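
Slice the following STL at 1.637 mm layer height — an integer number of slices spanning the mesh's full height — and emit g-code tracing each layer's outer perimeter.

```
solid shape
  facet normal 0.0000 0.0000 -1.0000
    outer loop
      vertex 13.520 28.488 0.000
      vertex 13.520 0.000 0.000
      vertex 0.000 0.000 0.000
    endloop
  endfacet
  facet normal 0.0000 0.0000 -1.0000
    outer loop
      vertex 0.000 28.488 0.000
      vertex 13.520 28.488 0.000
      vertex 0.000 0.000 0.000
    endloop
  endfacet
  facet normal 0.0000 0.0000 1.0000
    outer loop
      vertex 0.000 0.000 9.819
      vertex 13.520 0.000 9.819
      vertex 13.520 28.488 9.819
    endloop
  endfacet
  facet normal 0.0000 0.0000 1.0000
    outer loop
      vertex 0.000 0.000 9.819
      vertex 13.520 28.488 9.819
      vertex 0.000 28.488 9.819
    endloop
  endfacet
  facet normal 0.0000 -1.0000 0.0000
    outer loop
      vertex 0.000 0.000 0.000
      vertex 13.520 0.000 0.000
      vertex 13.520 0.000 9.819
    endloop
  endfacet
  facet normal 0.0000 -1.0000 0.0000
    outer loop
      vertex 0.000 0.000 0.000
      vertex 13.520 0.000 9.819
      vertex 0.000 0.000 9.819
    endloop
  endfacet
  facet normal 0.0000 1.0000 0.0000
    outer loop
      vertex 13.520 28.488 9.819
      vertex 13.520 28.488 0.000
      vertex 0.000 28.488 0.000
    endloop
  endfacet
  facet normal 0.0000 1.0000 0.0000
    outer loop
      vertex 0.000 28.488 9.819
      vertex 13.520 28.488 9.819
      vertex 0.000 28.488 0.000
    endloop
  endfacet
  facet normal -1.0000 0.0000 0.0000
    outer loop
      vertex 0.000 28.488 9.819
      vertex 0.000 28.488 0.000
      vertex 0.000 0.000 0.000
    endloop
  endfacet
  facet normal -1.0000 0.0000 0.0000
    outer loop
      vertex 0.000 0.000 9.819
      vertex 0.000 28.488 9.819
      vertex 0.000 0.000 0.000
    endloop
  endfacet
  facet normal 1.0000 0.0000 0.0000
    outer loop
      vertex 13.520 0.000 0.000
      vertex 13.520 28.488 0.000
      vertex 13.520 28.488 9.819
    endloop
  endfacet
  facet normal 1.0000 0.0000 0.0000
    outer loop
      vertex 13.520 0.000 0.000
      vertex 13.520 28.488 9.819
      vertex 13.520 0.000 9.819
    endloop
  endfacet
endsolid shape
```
; perimeter-only toolpath
G21 ; units = mm
G90 ; absolute positioning
G28 ; home
; layer 1
G0 Z1.637
G0 X0.000 Y0.000
G1 X13.520 Y0.000
G1 X13.520 Y28.488
G1 X0.000 Y28.488
G1 X0.000 Y0.000
; layer 2
G0 Z3.273
G0 X0.000 Y0.000
G1 X13.520 Y0.000
G1 X13.520 Y28.488
G1 X0.000 Y28.488
G1 X0.000 Y0.000
; layer 3
G0 Z4.910
G0 X0.000 Y0.000
G1 X13.520 Y0.000
G1 X13.520 Y28.488
G1 X0.000 Y28.488
G1 X0.000 Y0.000
; layer 4
G0 Z6.546
G0 X0.000 Y0.000
G1 X13.520 Y0.000
G1 X13.520 Y28.488
G1 X0.000 Y28.488
G1 X0.000 Y0.000
; layer 5
G0 Z8.183
G0 X0.000 Y0.000
G1 X13.520 Y0.000
G1 X13.520 Y28.488
G1 X0.000 Y28.488
G1 X0.000 Y0.000
; layer 6
G0 Z9.819
G0 X0.000 Y0.000
G1 X13.520 Y0.000
G1 X13.520 Y28.488
G1 X0.000 Y28.488
G1 X0.000 Y0.000
M2 ; end

The solid is a rectangular box, roughly 13.5 × 28.5 mm footprint and 9.82 mm tall. Slicing at Δz = 1.637 mm — 6 equal slices spanning the solid's height, so layer i sits at z = i·h/6 — gives 6 non-empty perimeters. Each is a 4-segment closed polygon; G0 lifts to the layer z and rapids to the start vertex, then G1 traces the edges.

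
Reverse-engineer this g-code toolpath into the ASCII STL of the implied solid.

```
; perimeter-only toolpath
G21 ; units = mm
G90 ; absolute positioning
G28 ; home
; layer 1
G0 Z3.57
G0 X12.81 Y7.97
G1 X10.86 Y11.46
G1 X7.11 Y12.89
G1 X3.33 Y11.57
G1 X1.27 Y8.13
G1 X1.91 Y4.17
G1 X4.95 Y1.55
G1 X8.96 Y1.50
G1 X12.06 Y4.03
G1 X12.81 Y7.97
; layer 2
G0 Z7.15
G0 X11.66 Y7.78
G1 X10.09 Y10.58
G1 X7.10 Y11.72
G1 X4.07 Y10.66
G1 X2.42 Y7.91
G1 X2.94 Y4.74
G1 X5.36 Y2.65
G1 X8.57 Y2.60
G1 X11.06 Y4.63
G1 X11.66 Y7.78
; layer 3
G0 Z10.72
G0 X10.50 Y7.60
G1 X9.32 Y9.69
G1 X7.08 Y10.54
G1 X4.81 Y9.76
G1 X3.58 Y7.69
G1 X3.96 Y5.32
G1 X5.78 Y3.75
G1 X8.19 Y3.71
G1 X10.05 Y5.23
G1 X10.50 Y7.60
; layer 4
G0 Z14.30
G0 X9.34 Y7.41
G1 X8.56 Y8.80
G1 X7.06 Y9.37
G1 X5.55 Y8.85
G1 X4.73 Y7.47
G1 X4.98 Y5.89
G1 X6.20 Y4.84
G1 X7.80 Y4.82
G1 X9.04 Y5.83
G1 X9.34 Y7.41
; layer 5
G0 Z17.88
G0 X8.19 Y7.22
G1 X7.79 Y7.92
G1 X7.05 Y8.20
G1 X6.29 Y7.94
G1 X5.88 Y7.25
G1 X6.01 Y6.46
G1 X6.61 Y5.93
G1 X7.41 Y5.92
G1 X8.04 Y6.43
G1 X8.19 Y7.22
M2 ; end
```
solid part
  facet normal 0.0000 0.0000 -1.0000
    outer loop
      vertex 7.13 14.06 0.00
      vertex 11.62 12.35 0.00
      vertex 13.97 8.16 0.00
    endloop
  endfacet
  facet normal 0.0000 0.0000 -1.0000
    outer loop
      vertex 2.59 12.48 0.00
      vertex 7.13 14.06 0.00
      vertex 13.97 8.16 0.00
    endloop
  endfacet
  facet normal 0.0000 0.0000 -1.0000
    outer loop
      vertex 0.12 8.35 0.00
      vertex 2.59 12.48 0.00
      vertex 13.97 8.16 0.00
    endloop
  endfacet
  facet normal 0.0000 0.0000 -1.0000
    outer loop
      vertex 0.89 3.60 0.00
      vertex 0.12 8.35 0.00
      vertex 13.97 8.16 0.00
    endloop
  endfacet
  facet normal 0.0000 0.0000 -1.0000
    outer loop
      vertex 4.53 0.46 0.00
      vertex 0.89 3.60 0.00
      vertex 13.97 8.16 0.00
    endloop
  endfacet
  facet normal 0.0000 0.0000 -1.0000
    outer loop
      vertex 9.34 0.39 0.00
      vertex 4.53 0.46 0.00
      vertex 13.97 8.16 0.00
    endloop
  endfacet
  facet normal 0.0000 0.0000 -1.0000
    outer loop
      vertex 13.07 3.43 0.00
      vertex 9.34 0.39 0.00
      vertex 13.97 8.16 0.00
    endloop
  endfacet
  facet normal 0.8336 0.4675 0.2943
    outer loop
      vertex 13.97 8.16 0.00
      vertex 11.62 12.35 0.00
      vertex 7.03 7.03 21.45
    endloop
  endfacet
  facet normal 0.3401 0.8931 0.2943
    outer loop
      vertex 11.62 12.35 0.00
      vertex 7.13 14.06 0.00
      vertex 7.03 7.03 21.45
    endloop
  endfacet
  facet normal -0.3141 0.9026 0.2944
    outer loop
      vertex 7.13 14.06 0.00
      vertex 2.59 12.48 0.00
      vertex 7.03 7.03 21.45
    endloop
  endfacet
  facet normal -0.8202 0.4905 0.2944
    outer loop
      vertex 2.59 12.48 0.00
      vertex 0.12 8.35 0.00
      vertex 7.03 7.03 21.45
    endloop
  endfacet
  facet normal -0.9433 -0.1529 0.2945
    outer loop
      vertex 0.12 8.35 0.00
      vertex 0.89 3.60 0.00
      vertex 7.03 7.03 21.45
    endloop
  endfacet
  facet normal -0.6242 -0.7236 0.2944
    outer loop
      vertex 0.89 3.60 0.00
      vertex 4.53 0.46 0.00
      vertex 7.03 7.03 21.45
    endloop
  endfacet
  facet normal -0.0139 -0.9556 0.2943
    outer loop
      vertex 4.53 0.46 0.00
      vertex 9.34 0.39 0.00
      vertex 7.03 7.03 21.45
    endloop
  endfacet
  facet normal 0.6038 -0.7408 0.2943
    outer loop
      vertex 9.34 0.39 0.00
      vertex 13.07 3.43 0.00
      vertex 7.03 7.03 21.45
    endloop
  endfacet
  facet normal 0.9389 -0.1786 0.2943
    outer loop
      vertex 13.07 3.43 0.00
      vertex 13.97 8.16 0.00
      vertex 7.03 7.03 21.45
    endloop
  endfacet
endsolid part

The G0 Z moves step by Δz≈3.57 mm. The G1 loops shrink linearly with z, so the solid tapers from its base footprint up to z≈21.4. Closing with a flat bottom cap and the tapered top and triangulating gives 16 facets — a regular 9-sided pyramid, base circumscribed radius ≈ 7.03 mm, apex at z ≈ 21.4 mm.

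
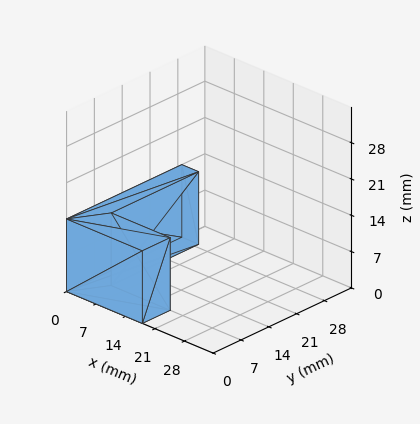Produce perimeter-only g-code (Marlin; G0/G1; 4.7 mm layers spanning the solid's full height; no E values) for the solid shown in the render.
Reading the render: the shape is an L-shaped prism: outer 18 × 29 mm, arm thicknesses ≈ 7 mm (horizontal) and 4 mm (vertical), extruded 14 mm in z (dimensions read to the nearest mm from the axis ticks). For the g-code, the solid's height is divided into equal slices at the stated Δz and each level perimeter traced with G1 moves after a G0 lift.

; perimeter-only toolpath
G21 ; units = mm
G90 ; absolute positioning
G28 ; home
; layer 1
G0 Z4.7
G0 X0.0 Y0.0
G1 X18.0 Y0.0
G1 X18.0 Y7.0
G1 X4.0 Y7.0
G1 X4.0 Y29.0
G1 X0.0 Y29.0
G1 X0.0 Y0.0
; layer 2
G0 Z9.3
G0 X0.0 Y0.0
G1 X18.0 Y0.0
G1 X18.0 Y7.0
G1 X4.0 Y7.0
G1 X4.0 Y29.0
G1 X0.0 Y29.0
G1 X0.0 Y0.0
; layer 3
G0 Z14.0
G0 X0.0 Y0.0
G1 X18.0 Y0.0
G1 X18.0 Y7.0
G1 X4.0 Y7.0
G1 X4.0 Y29.0
G1 X0.0 Y29.0
G1 X0.0 Y0.0
M2 ; end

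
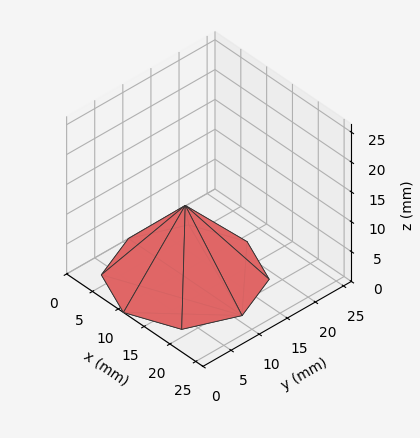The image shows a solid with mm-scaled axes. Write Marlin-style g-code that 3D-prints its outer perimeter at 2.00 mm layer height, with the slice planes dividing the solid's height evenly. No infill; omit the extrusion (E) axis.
Reading the render: the shape is a regular 8-sided pyramid, base circumscribed radius ≈ 11 mm, apex at z ≈ 12 mm (dimensions read to the nearest mm from the axis ticks). For the g-code, the solid's height is divided into equal slices at the stated Δz and each level perimeter traced with G1 moves after a G0 lift.

; perimeter-only toolpath
G21 ; units = mm
G90 ; absolute positioning
G28 ; home
; layer 1
G0 Z2.00
G0 X20.17 Y11.00
G1 X17.48 Y17.48
G1 X11.00 Y20.17
G1 X4.52 Y17.48
G1 X1.83 Y11.00
G1 X4.52 Y4.52
G1 X11.00 Y1.83
G1 X17.48 Y4.52
G1 X20.17 Y11.00
; layer 2
G0 Z4.00
G0 X18.33 Y11.00
G1 X16.19 Y16.19
G1 X11.00 Y18.33
G1 X5.81 Y16.19
G1 X3.67 Y11.00
G1 X5.81 Y5.81
G1 X11.00 Y3.67
G1 X16.19 Y5.81
G1 X18.33 Y11.00
; layer 3
G0 Z6.00
G0 X16.50 Y11.00
G1 X14.89 Y14.89
G1 X11.00 Y16.50
G1 X7.11 Y14.89
G1 X5.50 Y11.00
G1 X7.11 Y7.11
G1 X11.00 Y5.50
G1 X14.89 Y7.11
G1 X16.50 Y11.00
; layer 4
G0 Z8.00
G0 X14.67 Y11.00
G1 X13.59 Y13.59
G1 X11.00 Y14.67
G1 X8.41 Y13.59
G1 X7.33 Y11.00
G1 X8.41 Y8.41
G1 X11.00 Y7.33
G1 X13.59 Y8.41
G1 X14.67 Y11.00
; layer 5
G0 Z10.00
G0 X12.83 Y11.00
G1 X12.30 Y12.30
G1 X11.00 Y12.83
G1 X9.70 Y12.30
G1 X9.17 Y11.00
G1 X9.70 Y9.70
G1 X11.00 Y9.17
G1 X12.30 Y9.70
G1 X12.83 Y11.00
M2 ; end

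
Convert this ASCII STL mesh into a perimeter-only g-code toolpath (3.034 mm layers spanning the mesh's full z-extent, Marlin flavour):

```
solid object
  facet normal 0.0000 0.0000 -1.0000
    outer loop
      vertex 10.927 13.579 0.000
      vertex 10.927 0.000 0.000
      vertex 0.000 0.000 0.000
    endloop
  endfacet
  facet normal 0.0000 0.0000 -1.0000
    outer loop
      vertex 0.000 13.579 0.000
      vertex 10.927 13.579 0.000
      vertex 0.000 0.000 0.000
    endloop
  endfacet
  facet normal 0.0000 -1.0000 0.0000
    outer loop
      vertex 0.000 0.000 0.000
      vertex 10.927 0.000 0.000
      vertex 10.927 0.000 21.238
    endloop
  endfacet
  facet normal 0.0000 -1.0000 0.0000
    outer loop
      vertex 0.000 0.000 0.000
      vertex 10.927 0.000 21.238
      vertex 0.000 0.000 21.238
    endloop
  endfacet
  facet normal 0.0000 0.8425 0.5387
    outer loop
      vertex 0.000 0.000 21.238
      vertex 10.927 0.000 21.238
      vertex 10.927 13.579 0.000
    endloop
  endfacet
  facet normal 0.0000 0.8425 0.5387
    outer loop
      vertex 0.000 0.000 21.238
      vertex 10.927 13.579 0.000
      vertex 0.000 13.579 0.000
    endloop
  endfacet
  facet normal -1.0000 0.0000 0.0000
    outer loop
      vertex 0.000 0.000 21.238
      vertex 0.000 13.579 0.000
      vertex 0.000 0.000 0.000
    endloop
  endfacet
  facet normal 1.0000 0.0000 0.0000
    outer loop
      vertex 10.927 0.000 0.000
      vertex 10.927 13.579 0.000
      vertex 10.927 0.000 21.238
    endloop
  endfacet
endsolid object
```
; perimeter-only toolpath
G21 ; units = mm
G90 ; absolute positioning
G28 ; home
; layer 1
G0 Z3.034
G0 X0.000 Y0.000
G1 X10.927 Y0.000
G1 X10.927 Y11.639
G1 X0.000 Y11.639
G1 X0.000 Y0.000
; layer 2
G0 Z6.068
G0 X0.000 Y0.000
G1 X10.927 Y0.000
G1 X10.927 Y9.699
G1 X0.000 Y9.699
G1 X0.000 Y0.000
; layer 3
G0 Z9.102
G0 X0.000 Y0.000
G1 X10.927 Y0.000
G1 X10.927 Y7.759
G1 X0.000 Y7.759
G1 X0.000 Y0.000
; layer 4
G0 Z12.136
G0 X0.000 Y0.000
G1 X10.927 Y0.000
G1 X10.927 Y5.820
G1 X0.000 Y5.820
G1 X0.000 Y0.000
; layer 5
G0 Z15.170
G0 X0.000 Y0.000
G1 X10.927 Y0.000
G1 X10.927 Y3.880
G1 X0.000 Y3.880
G1 X0.000 Y0.000
; layer 6
G0 Z18.204
G0 X0.000 Y0.000
G1 X10.927 Y0.000
G1 X10.927 Y1.940
G1 X0.000 Y1.940
G1 X0.000 Y0.000
M2 ; end

The solid is a wedge (ramp): 10.9 × 13.6 mm base, rising to 21.2 mm along the y=0 edge and sloping linearly to z=0 at y=13.6. Slicing at Δz = 3.034 mm — 7 equal slices spanning the solid's height, so layer i sits at z = i·h/7 — gives 6 non-empty perimeters. Each is a 4-segment closed polygon; G0 lifts to the layer z and rapids to the start vertex, then G1 traces the edges. The cross-section shrinks linearly with z (the slice at the apex is degenerate and omitted).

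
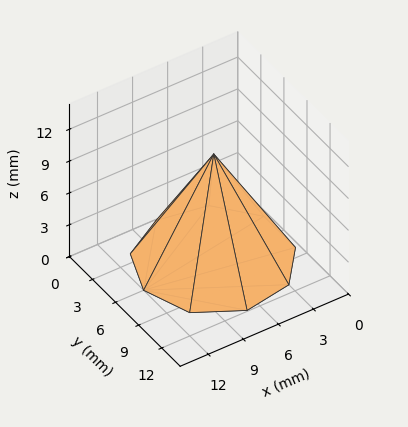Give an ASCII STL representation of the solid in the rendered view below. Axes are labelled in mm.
Reading the render: the shape is a regular 9-sided pyramid, base circumscribed radius ≈ 6 mm, apex at z ≈ 10 mm (dimensions read to the nearest mm from the axis ticks). For the STL, each face is triangulated and given an outward normal.

solid part
  facet normal 0.0000 0.0000 -1.0000
    outer loop
      vertex 7.04 11.91 0.00
      vertex 10.60 9.86 0.00
      vertex 12.00 6.00 0.00
    endloop
  endfacet
  facet normal 0.0000 0.0000 -1.0000
    outer loop
      vertex 3.00 11.20 0.00
      vertex 7.04 11.91 0.00
      vertex 12.00 6.00 0.00
    endloop
  endfacet
  facet normal 0.0000 0.0000 -1.0000
    outer loop
      vertex 0.36 8.05 0.00
      vertex 3.00 11.20 0.00
      vertex 12.00 6.00 0.00
    endloop
  endfacet
  facet normal 0.0000 0.0000 -1.0000
    outer loop
      vertex 0.36 3.95 0.00
      vertex 0.36 8.05 0.00
      vertex 12.00 6.00 0.00
    endloop
  endfacet
  facet normal 0.0000 0.0000 -1.0000
    outer loop
      vertex 3.00 0.80 0.00
      vertex 0.36 3.95 0.00
      vertex 12.00 6.00 0.00
    endloop
  endfacet
  facet normal 0.0000 0.0000 -1.0000
    outer loop
      vertex 7.04 0.09 0.00
      vertex 3.00 0.80 0.00
      vertex 12.00 6.00 0.00
    endloop
  endfacet
  facet normal 0.0000 0.0000 -1.0000
    outer loop
      vertex 10.60 2.14 0.00
      vertex 7.04 0.09 0.00
      vertex 12.00 6.00 0.00
    endloop
  endfacet
  facet normal 0.8188 0.2970 0.4913
    outer loop
      vertex 12.00 6.00 0.00
      vertex 10.60 9.86 0.00
      vertex 6.00 6.00 10.00
    endloop
  endfacet
  facet normal 0.4346 0.7548 0.4913
    outer loop
      vertex 10.60 9.86 0.00
      vertex 7.04 11.91 0.00
      vertex 6.00 6.00 10.00
    endloop
  endfacet
  facet normal -0.1508 0.8578 0.4913
    outer loop
      vertex 7.04 11.91 0.00
      vertex 3.00 11.20 0.00
      vertex 6.00 6.00 10.00
    endloop
  endfacet
  facet normal -0.6676 0.5595 0.4912
    outer loop
      vertex 3.00 11.20 0.00
      vertex 0.36 8.05 0.00
      vertex 6.00 6.00 10.00
    endloop
  endfacet
  facet normal -0.8710 0.0000 0.4913
    outer loop
      vertex 0.36 8.05 0.00
      vertex 0.36 3.95 0.00
      vertex 6.00 6.00 10.00
    endloop
  endfacet
  facet normal -0.6676 -0.5595 0.4912
    outer loop
      vertex 0.36 3.95 0.00
      vertex 3.00 0.80 0.00
      vertex 6.00 6.00 10.00
    endloop
  endfacet
  facet normal -0.1508 -0.8578 0.4913
    outer loop
      vertex 3.00 0.80 0.00
      vertex 7.04 0.09 0.00
      vertex 6.00 6.00 10.00
    endloop
  endfacet
  facet normal 0.4346 -0.7548 0.4913
    outer loop
      vertex 7.04 0.09 0.00
      vertex 10.60 2.14 0.00
      vertex 6.00 6.00 10.00
    endloop
  endfacet
  facet normal 0.8188 -0.2970 0.4913
    outer loop
      vertex 10.60 2.14 0.00
      vertex 12.00 6.00 0.00
      vertex 6.00 6.00 10.00
    endloop
  endfacet
endsolid part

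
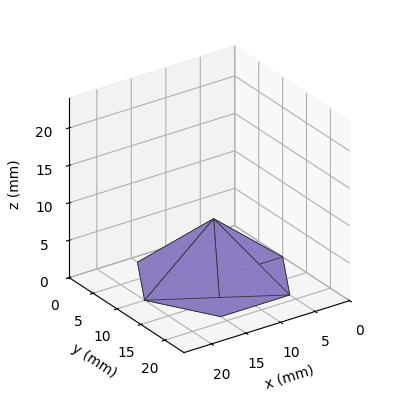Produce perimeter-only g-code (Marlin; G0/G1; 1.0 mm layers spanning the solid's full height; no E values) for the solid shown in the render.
Reading the render: the shape is a regular 6-sided pyramid, base circumscribed radius ≈ 10 mm, apex at z ≈ 8 mm (dimensions read to the nearest mm from the axis ticks). For the g-code, the solid's height is divided into equal slices at the stated Δz and each level perimeter traced with G1 moves after a G0 lift.

; perimeter-only toolpath
G21 ; units = mm
G90 ; absolute positioning
G28 ; home
; layer 1
G0 Z1.0
G0 X18.8 Y10.0
G1 X14.4 Y17.6
G1 X5.6 Y17.6
G1 X1.2 Y10.0
G1 X5.6 Y2.4
G1 X14.4 Y2.4
G1 X18.8 Y10.0
; layer 2
G0 Z2.0
G0 X17.5 Y10.0
G1 X13.8 Y16.5
G1 X6.2 Y16.5
G1 X2.5 Y10.0
G1 X6.2 Y3.5
G1 X13.8 Y3.5
G1 X17.5 Y10.0
; layer 3
G0 Z3.0
G0 X16.2 Y10.0
G1 X13.1 Y15.4
G1 X6.9 Y15.4
G1 X3.8 Y10.0
G1 X6.9 Y4.6
G1 X13.1 Y4.6
G1 X16.2 Y10.0
; layer 4
G0 Z4.0
G0 X15.0 Y10.0
G1 X12.5 Y14.3
G1 X7.5 Y14.3
G1 X5.0 Y10.0
G1 X7.5 Y5.7
G1 X12.5 Y5.7
G1 X15.0 Y10.0
; layer 5
G0 Z5.0
G0 X13.8 Y10.0
G1 X11.9 Y13.3
G1 X8.1 Y13.3
G1 X6.2 Y10.0
G1 X8.1 Y6.7
G1 X11.9 Y6.7
G1 X13.8 Y10.0
; layer 6
G0 Z6.0
G0 X12.5 Y10.0
G1 X11.2 Y12.2
G1 X8.8 Y12.2
G1 X7.5 Y10.0
G1 X8.8 Y7.8
G1 X11.2 Y7.8
G1 X12.5 Y10.0
; layer 7
G0 Z7.0
G0 X11.2 Y10.0
G1 X10.6 Y11.1
G1 X9.4 Y11.1
G1 X8.8 Y10.0
G1 X9.4 Y8.9
G1 X10.6 Y8.9
G1 X11.2 Y10.0
M2 ; end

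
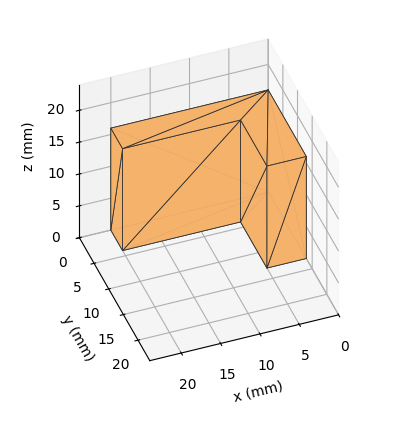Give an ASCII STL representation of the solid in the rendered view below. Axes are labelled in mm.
Reading the render: the shape is an L-shaped prism: outer 20 × 13 mm, arm thicknesses ≈ 4 mm (horizontal) and 5 mm (vertical), extruded 16 mm in z (dimensions read to the nearest mm from the axis ticks). For the STL, each face is triangulated and given an outward normal.

solid part
  facet normal 0.0000 0.0000 -1.0000
    outer loop
      vertex 20.0 4.0 0.0
      vertex 20.0 0.0 0.0
      vertex 0.0 0.0 0.0
    endloop
  endfacet
  facet normal 0.0000 0.0000 -1.0000
    outer loop
      vertex 5.0 4.0 0.0
      vertex 20.0 4.0 0.0
      vertex 0.0 0.0 0.0
    endloop
  endfacet
  facet normal 0.0000 0.0000 -1.0000
    outer loop
      vertex 5.0 13.0 0.0
      vertex 5.0 4.0 0.0
      vertex 0.0 0.0 0.0
    endloop
  endfacet
  facet normal 0.0000 0.0000 -1.0000
    outer loop
      vertex 0.0 13.0 0.0
      vertex 5.0 13.0 0.0
      vertex 0.0 0.0 0.0
    endloop
  endfacet
  facet normal 0.0000 0.0000 1.0000
    outer loop
      vertex 0.0 0.0 16.0
      vertex 20.0 0.0 16.0
      vertex 20.0 4.0 16.0
    endloop
  endfacet
  facet normal 0.0000 0.0000 1.0000
    outer loop
      vertex 0.0 0.0 16.0
      vertex 20.0 4.0 16.0
      vertex 5.0 4.0 16.0
    endloop
  endfacet
  facet normal 0.0000 0.0000 1.0000
    outer loop
      vertex 0.0 0.0 16.0
      vertex 5.0 4.0 16.0
      vertex 5.0 13.0 16.0
    endloop
  endfacet
  facet normal 0.0000 0.0000 1.0000
    outer loop
      vertex 0.0 0.0 16.0
      vertex 5.0 13.0 16.0
      vertex 0.0 13.0 16.0
    endloop
  endfacet
  facet normal 0.0000 -1.0000 0.0000
    outer loop
      vertex 0.0 0.0 0.0
      vertex 20.0 0.0 0.0
      vertex 20.0 0.0 16.0
    endloop
  endfacet
  facet normal 0.0000 -1.0000 0.0000
    outer loop
      vertex 0.0 0.0 0.0
      vertex 20.0 0.0 16.0
      vertex 0.0 0.0 16.0
    endloop
  endfacet
  facet normal 1.0000 0.0000 0.0000
    outer loop
      vertex 20.0 0.0 0.0
      vertex 20.0 4.0 0.0
      vertex 20.0 4.0 16.0
    endloop
  endfacet
  facet normal 1.0000 0.0000 0.0000
    outer loop
      vertex 20.0 0.0 0.0
      vertex 20.0 4.0 16.0
      vertex 20.0 0.0 16.0
    endloop
  endfacet
  facet normal 0.0000 1.0000 0.0000
    outer loop
      vertex 20.0 4.0 0.0
      vertex 5.0 4.0 0.0
      vertex 5.0 4.0 16.0
    endloop
  endfacet
  facet normal 0.0000 1.0000 0.0000
    outer loop
      vertex 20.0 4.0 0.0
      vertex 5.0 4.0 16.0
      vertex 20.0 4.0 16.0
    endloop
  endfacet
  facet normal 1.0000 0.0000 0.0000
    outer loop
      vertex 5.0 4.0 0.0
      vertex 5.0 13.0 0.0
      vertex 5.0 13.0 16.0
    endloop
  endfacet
  facet normal 1.0000 0.0000 0.0000
    outer loop
      vertex 5.0 4.0 0.0
      vertex 5.0 13.0 16.0
      vertex 5.0 4.0 16.0
    endloop
  endfacet
  facet normal 0.0000 1.0000 0.0000
    outer loop
      vertex 5.0 13.0 0.0
      vertex 0.0 13.0 0.0
      vertex 0.0 13.0 16.0
    endloop
  endfacet
  facet normal 0.0000 1.0000 0.0000
    outer loop
      vertex 5.0 13.0 0.0
      vertex 0.0 13.0 16.0
      vertex 5.0 13.0 16.0
    endloop
  endfacet
  facet normal -1.0000 0.0000 0.0000
    outer loop
      vertex 0.0 13.0 0.0
      vertex 0.0 0.0 0.0
      vertex 0.0 0.0 16.0
    endloop
  endfacet
  facet normal -1.0000 0.0000 0.0000
    outer loop
      vertex 0.0 13.0 0.0
      vertex 0.0 0.0 16.0
      vertex 0.0 13.0 16.0
    endloop
  endfacet
endsolid part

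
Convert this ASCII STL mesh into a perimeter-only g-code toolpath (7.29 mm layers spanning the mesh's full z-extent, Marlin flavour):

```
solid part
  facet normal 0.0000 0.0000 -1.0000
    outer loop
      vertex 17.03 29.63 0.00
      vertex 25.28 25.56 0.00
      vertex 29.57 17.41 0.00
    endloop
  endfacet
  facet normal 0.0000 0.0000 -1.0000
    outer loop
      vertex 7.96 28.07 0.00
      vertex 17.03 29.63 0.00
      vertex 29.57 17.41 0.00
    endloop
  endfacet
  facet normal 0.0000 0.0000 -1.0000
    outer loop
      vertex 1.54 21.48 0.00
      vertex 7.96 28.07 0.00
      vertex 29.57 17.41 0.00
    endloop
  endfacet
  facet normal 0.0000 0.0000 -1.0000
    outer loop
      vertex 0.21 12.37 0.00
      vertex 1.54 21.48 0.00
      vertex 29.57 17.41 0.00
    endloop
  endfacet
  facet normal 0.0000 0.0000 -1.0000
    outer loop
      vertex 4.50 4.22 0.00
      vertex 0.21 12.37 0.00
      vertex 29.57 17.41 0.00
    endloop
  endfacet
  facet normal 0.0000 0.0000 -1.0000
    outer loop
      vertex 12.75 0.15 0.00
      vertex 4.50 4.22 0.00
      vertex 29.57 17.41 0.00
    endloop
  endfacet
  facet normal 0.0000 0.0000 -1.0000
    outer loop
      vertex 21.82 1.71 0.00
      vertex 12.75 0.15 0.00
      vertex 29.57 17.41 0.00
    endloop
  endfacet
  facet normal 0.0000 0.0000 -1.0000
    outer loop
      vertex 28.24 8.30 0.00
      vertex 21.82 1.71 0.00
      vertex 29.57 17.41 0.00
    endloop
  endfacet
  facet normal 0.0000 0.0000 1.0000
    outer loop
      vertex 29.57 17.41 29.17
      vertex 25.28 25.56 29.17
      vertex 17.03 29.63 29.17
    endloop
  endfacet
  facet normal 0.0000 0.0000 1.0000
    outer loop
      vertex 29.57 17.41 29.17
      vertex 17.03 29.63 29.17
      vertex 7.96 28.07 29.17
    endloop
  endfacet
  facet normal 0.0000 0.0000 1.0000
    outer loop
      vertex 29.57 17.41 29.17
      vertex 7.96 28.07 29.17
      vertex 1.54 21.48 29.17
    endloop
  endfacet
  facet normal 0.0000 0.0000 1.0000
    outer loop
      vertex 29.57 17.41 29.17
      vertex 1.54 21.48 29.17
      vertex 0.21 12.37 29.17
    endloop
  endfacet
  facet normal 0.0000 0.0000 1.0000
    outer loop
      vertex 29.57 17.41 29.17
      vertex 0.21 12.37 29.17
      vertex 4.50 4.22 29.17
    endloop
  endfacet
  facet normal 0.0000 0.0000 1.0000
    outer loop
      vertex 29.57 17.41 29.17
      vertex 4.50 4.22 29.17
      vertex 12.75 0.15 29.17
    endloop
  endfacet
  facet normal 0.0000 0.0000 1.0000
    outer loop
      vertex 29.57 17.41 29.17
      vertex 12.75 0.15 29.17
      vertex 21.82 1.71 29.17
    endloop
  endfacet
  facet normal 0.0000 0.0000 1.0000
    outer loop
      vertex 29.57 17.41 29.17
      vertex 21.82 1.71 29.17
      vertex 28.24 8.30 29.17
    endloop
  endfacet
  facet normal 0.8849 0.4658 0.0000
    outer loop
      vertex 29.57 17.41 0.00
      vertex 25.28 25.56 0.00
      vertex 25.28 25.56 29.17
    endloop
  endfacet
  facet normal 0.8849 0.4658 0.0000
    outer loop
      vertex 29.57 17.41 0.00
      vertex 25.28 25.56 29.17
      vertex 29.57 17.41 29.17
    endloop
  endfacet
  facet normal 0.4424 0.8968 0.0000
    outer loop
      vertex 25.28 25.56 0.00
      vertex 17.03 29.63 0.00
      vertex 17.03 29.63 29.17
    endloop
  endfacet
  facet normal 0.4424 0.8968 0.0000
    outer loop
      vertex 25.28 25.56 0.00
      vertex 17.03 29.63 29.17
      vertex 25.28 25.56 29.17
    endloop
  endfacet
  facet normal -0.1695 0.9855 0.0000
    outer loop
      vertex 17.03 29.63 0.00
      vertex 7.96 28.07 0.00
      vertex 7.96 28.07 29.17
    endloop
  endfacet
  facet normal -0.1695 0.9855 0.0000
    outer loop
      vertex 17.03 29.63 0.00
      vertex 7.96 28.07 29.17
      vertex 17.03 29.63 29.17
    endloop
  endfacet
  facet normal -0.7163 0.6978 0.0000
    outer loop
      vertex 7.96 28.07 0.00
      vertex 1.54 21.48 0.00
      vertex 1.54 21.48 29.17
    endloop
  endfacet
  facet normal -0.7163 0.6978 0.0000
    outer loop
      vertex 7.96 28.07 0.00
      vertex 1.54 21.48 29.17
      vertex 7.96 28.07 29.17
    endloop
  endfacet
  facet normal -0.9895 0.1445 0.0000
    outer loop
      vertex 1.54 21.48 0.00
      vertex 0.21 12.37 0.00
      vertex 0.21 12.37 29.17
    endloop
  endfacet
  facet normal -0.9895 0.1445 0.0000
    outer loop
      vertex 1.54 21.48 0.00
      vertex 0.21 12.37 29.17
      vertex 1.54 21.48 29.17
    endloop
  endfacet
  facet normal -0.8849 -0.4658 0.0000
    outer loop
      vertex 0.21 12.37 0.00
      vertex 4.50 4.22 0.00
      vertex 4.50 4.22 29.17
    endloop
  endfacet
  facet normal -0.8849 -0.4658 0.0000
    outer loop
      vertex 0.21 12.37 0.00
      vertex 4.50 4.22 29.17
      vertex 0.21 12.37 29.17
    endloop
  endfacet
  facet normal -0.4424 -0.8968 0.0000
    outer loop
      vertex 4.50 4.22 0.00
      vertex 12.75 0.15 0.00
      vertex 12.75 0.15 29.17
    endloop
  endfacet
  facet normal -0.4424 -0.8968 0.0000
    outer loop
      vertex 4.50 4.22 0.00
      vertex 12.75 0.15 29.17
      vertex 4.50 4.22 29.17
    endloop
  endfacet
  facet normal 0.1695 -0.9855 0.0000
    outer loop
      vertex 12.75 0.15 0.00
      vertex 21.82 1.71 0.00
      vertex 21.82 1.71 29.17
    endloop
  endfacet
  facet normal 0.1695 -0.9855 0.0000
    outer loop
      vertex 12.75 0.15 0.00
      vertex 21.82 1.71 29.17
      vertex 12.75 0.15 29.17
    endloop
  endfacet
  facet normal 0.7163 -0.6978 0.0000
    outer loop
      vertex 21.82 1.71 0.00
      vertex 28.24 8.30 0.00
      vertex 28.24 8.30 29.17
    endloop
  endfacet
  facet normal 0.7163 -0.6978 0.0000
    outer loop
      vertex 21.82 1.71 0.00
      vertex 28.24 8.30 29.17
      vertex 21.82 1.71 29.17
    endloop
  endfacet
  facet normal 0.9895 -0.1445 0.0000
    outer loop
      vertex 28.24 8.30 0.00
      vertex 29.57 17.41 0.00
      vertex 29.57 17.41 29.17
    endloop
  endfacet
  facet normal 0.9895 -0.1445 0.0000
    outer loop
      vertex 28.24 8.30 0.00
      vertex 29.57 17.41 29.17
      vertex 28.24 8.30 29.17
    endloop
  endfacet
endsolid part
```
; perimeter-only toolpath
G21 ; units = mm
G90 ; absolute positioning
G28 ; home
; layer 1
G0 Z7.29
G0 X29.57 Y17.41
G1 X25.28 Y25.56
G1 X17.03 Y29.63
G1 X7.96 Y28.07
G1 X1.54 Y21.48
G1 X0.21 Y12.37
G1 X4.50 Y4.22
G1 X12.75 Y0.15
G1 X21.82 Y1.71
G1 X28.24 Y8.30
G1 X29.57 Y17.41
; layer 2
G0 Z14.59
G0 X29.57 Y17.41
G1 X25.28 Y25.56
G1 X17.03 Y29.63
G1 X7.96 Y28.07
G1 X1.54 Y21.48
G1 X0.21 Y12.37
G1 X4.50 Y4.22
G1 X12.75 Y0.15
G1 X21.82 Y1.71
G1 X28.24 Y8.30
G1 X29.57 Y17.41
; layer 3
G0 Z21.88
G0 X29.57 Y17.41
G1 X25.28 Y25.56
G1 X17.03 Y29.63
G1 X7.96 Y28.07
G1 X1.54 Y21.48
G1 X0.21 Y12.37
G1 X4.50 Y4.22
G1 X12.75 Y0.15
G1 X21.82 Y1.71
G1 X28.24 Y8.30
G1 X29.57 Y17.41
; layer 4
G0 Z29.17
G0 X29.57 Y17.41
G1 X25.28 Y25.56
G1 X17.03 Y29.63
G1 X7.96 Y28.07
G1 X1.54 Y21.48
G1 X0.21 Y12.37
G1 X4.50 Y4.22
G1 X12.75 Y0.15
G1 X21.82 Y1.71
G1 X28.24 Y8.30
G1 X29.57 Y17.41
M2 ; end

The solid is a regular 10-sided prism (a cylinder approximated with 10 flat sides), circumscribed radius ≈ 14.9 mm, height ≈ 29.2 mm. Slicing at Δz = 7.29 mm — 4 equal slices spanning the solid's height, so layer i sits at z = i·h/4 — gives 4 non-empty perimeters. Each is a 10-segment closed polygon; G0 lifts to the layer z and rapids to the start vertex, then G1 traces the edges.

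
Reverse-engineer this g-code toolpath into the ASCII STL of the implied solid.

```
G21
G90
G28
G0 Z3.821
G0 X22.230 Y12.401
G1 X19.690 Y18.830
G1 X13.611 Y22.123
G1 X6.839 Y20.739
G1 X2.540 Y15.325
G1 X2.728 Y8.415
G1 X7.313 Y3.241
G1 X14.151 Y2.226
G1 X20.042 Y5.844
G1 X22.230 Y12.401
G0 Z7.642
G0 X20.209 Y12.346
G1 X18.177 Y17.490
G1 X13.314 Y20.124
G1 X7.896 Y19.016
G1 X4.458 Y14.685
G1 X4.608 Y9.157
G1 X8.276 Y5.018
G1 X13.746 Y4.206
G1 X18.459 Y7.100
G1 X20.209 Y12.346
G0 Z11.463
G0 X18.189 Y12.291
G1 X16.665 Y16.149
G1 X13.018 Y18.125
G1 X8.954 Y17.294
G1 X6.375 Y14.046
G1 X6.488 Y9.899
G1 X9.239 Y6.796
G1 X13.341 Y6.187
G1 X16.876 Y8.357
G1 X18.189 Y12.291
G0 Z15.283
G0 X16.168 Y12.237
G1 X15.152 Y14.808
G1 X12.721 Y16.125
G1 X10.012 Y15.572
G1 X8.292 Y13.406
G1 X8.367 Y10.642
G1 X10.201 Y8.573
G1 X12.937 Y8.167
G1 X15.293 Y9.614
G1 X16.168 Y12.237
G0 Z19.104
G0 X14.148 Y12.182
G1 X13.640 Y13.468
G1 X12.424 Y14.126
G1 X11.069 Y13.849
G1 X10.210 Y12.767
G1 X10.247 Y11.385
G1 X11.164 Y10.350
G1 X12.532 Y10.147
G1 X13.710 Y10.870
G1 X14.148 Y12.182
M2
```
solid part
  facet normal 0.0000 0.0000 -1.0000
    outer loop
      vertex 13.908 24.122 0.000
      vertex 21.202 20.171 0.000
      vertex 24.250 12.456 0.000
    endloop
  endfacet
  facet normal 0.0000 0.0000 -1.0000
    outer loop
      vertex 5.781 22.461 0.000
      vertex 13.908 24.122 0.000
      vertex 24.250 12.456 0.000
    endloop
  endfacet
  facet normal 0.0000 0.0000 -1.0000
    outer loop
      vertex 0.623 15.964 0.000
      vertex 5.781 22.461 0.000
      vertex 24.250 12.456 0.000
    endloop
  endfacet
  facet normal 0.0000 0.0000 -1.0000
    outer loop
      vertex 0.848 7.672 0.000
      vertex 0.623 15.964 0.000
      vertex 24.250 12.456 0.000
    endloop
  endfacet
  facet normal 0.0000 0.0000 -1.0000
    outer loop
      vertex 6.350 1.464 0.000
      vertex 0.848 7.672 0.000
      vertex 24.250 12.456 0.000
    endloop
  endfacet
  facet normal 0.0000 0.0000 -1.0000
    outer loop
      vertex 14.556 0.246 0.000
      vertex 6.350 1.464 0.000
      vertex 24.250 12.456 0.000
    endloop
  endfacet
  facet normal 0.0000 0.0000 -1.0000
    outer loop
      vertex 21.625 4.587 0.000
      vertex 14.556 0.246 0.000
      vertex 24.250 12.456 0.000
    endloop
  endfacet
  facet normal 0.8328 0.3290 0.4451
    outer loop
      vertex 24.250 12.456 0.000
      vertex 21.202 20.171 0.000
      vertex 12.127 12.127 22.925
    endloop
  endfacet
  facet normal 0.4265 0.7874 0.4451
    outer loop
      vertex 21.202 20.171 0.000
      vertex 13.908 24.122 0.000
      vertex 12.127 12.127 22.925
    endloop
  endfacet
  facet normal -0.1793 0.8773 0.4451
    outer loop
      vertex 13.908 24.122 0.000
      vertex 5.781 22.461 0.000
      vertex 12.127 12.127 22.925
    endloop
  endfacet
  facet normal -0.7013 0.5568 0.4451
    outer loop
      vertex 5.781 22.461 0.000
      vertex 0.623 15.964 0.000
      vertex 12.127 12.127 22.925
    endloop
  endfacet
  facet normal -0.8951 -0.0243 0.4451
    outer loop
      vertex 0.623 15.964 0.000
      vertex 0.848 7.672 0.000
      vertex 12.127 12.127 22.925
    endloop
  endfacet
  facet normal -0.6701 -0.5939 0.4451
    outer loop
      vertex 0.848 7.672 0.000
      vertex 6.350 1.464 0.000
      vertex 12.127 12.127 22.925
    endloop
  endfacet
  facet normal -0.1315 -0.8858 0.4451
    outer loop
      vertex 6.350 1.464 0.000
      vertex 14.556 0.246 0.000
      vertex 12.127 12.127 22.925
    endloop
  endfacet
  facet normal 0.4686 -0.7631 0.4451
    outer loop
      vertex 14.556 0.246 0.000
      vertex 21.625 4.587 0.000
      vertex 12.127 12.127 22.925
    endloop
  endfacet
  facet normal 0.8494 -0.2834 0.4451
    outer loop
      vertex 21.625 4.587 0.000
      vertex 24.250 12.456 0.000
      vertex 12.127 12.127 22.925
    endloop
  endfacet
endsolid part

The G0 Z moves step by Δz≈3.821 mm. The G1 loops shrink linearly with z, so the solid tapers from its base footprint up to z≈22.9. Closing with a flat bottom cap and the tapered top and triangulating gives 16 facets — a regular 9-sided pyramid, base circumscribed radius ≈ 12.1 mm, apex at z ≈ 22.9 mm.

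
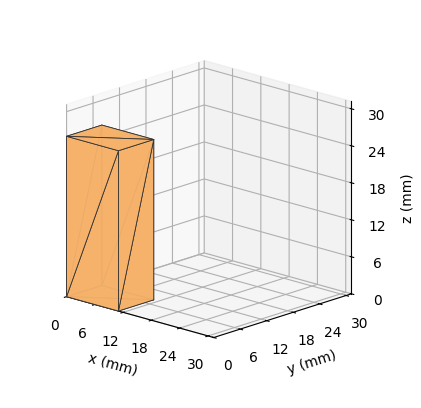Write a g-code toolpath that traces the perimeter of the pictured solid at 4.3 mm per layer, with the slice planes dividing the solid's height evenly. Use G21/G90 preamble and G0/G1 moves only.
Reading the render: the shape is a rectangular box, roughly 11 × 8 mm footprint and 26 mm tall (dimensions read to the nearest mm from the axis ticks). For the g-code, the solid's height is divided into equal slices at the stated Δz and each level perimeter traced with G1 moves after a G0 lift.

; perimeter-only toolpath
G21 ; units = mm
G90 ; absolute positioning
G28 ; home
; layer 1
G0 Z4.3
G0 X0.0 Y0.0
G1 X11.0 Y0.0
G1 X11.0 Y8.0
G1 X0.0 Y8.0
G1 X0.0 Y0.0
; layer 2
G0 Z8.7
G0 X0.0 Y0.0
G1 X11.0 Y0.0
G1 X11.0 Y8.0
G1 X0.0 Y8.0
G1 X0.0 Y0.0
; layer 3
G0 Z13.0
G0 X0.0 Y0.0
G1 X11.0 Y0.0
G1 X11.0 Y8.0
G1 X0.0 Y8.0
G1 X0.0 Y0.0
; layer 4
G0 Z17.3
G0 X0.0 Y0.0
G1 X11.0 Y0.0
G1 X11.0 Y8.0
G1 X0.0 Y8.0
G1 X0.0 Y0.0
; layer 5
G0 Z21.7
G0 X0.0 Y0.0
G1 X11.0 Y0.0
G1 X11.0 Y8.0
G1 X0.0 Y8.0
G1 X0.0 Y0.0
; layer 6
G0 Z26.0
G0 X0.0 Y0.0
G1 X11.0 Y0.0
G1 X11.0 Y8.0
G1 X0.0 Y8.0
G1 X0.0 Y0.0
M2 ; end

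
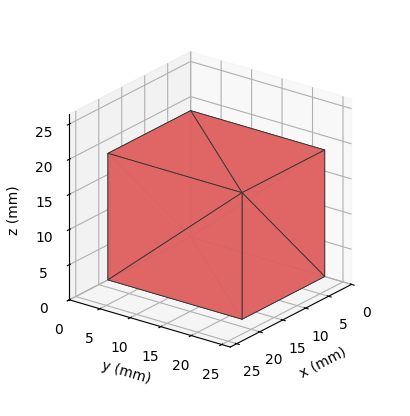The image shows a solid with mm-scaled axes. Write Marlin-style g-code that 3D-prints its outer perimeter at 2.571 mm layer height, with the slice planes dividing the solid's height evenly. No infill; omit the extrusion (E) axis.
Reading the render: the shape is a rectangular box, roughly 18 × 22 mm footprint and 18 mm tall (dimensions read to the nearest mm from the axis ticks). For the g-code, the solid's height is divided into equal slices at the stated Δz and each level perimeter traced with G1 moves after a G0 lift.

; perimeter-only toolpath
G21 ; units = mm
G90 ; absolute positioning
G28 ; home
; layer 1
G0 Z2.571
G0 X0.000 Y0.000
G1 X18.000 Y0.000
G1 X18.000 Y22.000
G1 X0.000 Y22.000
G1 X0.000 Y0.000
; layer 2
G0 Z5.143
G0 X0.000 Y0.000
G1 X18.000 Y0.000
G1 X18.000 Y22.000
G1 X0.000 Y22.000
G1 X0.000 Y0.000
; layer 3
G0 Z7.714
G0 X0.000 Y0.000
G1 X18.000 Y0.000
G1 X18.000 Y22.000
G1 X0.000 Y22.000
G1 X0.000 Y0.000
; layer 4
G0 Z10.286
G0 X0.000 Y0.000
G1 X18.000 Y0.000
G1 X18.000 Y22.000
G1 X0.000 Y22.000
G1 X0.000 Y0.000
; layer 5
G0 Z12.857
G0 X0.000 Y0.000
G1 X18.000 Y0.000
G1 X18.000 Y22.000
G1 X0.000 Y22.000
G1 X0.000 Y0.000
; layer 6
G0 Z15.429
G0 X0.000 Y0.000
G1 X18.000 Y0.000
G1 X18.000 Y22.000
G1 X0.000 Y22.000
G1 X0.000 Y0.000
; layer 7
G0 Z18.000
G0 X0.000 Y0.000
G1 X18.000 Y0.000
G1 X18.000 Y22.000
G1 X0.000 Y22.000
G1 X0.000 Y0.000
M2 ; end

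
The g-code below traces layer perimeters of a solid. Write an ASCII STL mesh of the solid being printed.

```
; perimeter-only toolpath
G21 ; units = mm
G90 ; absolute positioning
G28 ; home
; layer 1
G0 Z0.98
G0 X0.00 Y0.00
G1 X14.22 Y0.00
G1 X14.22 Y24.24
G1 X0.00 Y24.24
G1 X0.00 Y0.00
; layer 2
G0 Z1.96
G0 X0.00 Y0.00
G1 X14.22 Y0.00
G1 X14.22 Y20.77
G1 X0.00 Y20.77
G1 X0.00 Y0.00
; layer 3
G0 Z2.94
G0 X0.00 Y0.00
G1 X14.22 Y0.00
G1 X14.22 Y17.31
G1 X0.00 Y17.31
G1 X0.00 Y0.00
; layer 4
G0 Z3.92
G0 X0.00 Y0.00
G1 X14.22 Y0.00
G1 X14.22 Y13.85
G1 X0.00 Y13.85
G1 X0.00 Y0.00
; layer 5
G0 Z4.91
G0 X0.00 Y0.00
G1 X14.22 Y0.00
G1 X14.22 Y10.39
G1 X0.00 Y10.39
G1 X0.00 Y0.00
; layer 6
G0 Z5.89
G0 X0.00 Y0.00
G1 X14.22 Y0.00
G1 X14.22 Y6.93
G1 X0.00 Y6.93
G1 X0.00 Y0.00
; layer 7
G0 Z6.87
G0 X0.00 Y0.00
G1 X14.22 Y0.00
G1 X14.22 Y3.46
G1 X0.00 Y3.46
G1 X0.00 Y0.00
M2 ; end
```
solid part
  facet normal 0.0000 0.0000 -1.0000
    outer loop
      vertex 14.22 27.70 0.00
      vertex 14.22 0.00 0.00
      vertex 0.00 0.00 0.00
    endloop
  endfacet
  facet normal 0.0000 0.0000 -1.0000
    outer loop
      vertex 0.00 27.70 0.00
      vertex 14.22 27.70 0.00
      vertex 0.00 0.00 0.00
    endloop
  endfacet
  facet normal 0.0000 -1.0000 0.0000
    outer loop
      vertex 0.00 0.00 0.00
      vertex 14.22 0.00 0.00
      vertex 14.22 0.00 7.85
    endloop
  endfacet
  facet normal 0.0000 -1.0000 0.0000
    outer loop
      vertex 0.00 0.00 0.00
      vertex 14.22 0.00 7.85
      vertex 0.00 0.00 7.85
    endloop
  endfacet
  facet normal 0.0000 0.2727 0.9621
    outer loop
      vertex 0.00 0.00 7.85
      vertex 14.22 0.00 7.85
      vertex 14.22 27.70 0.00
    endloop
  endfacet
  facet normal 0.0000 0.2727 0.9621
    outer loop
      vertex 0.00 0.00 7.85
      vertex 14.22 27.70 0.00
      vertex 0.00 27.70 0.00
    endloop
  endfacet
  facet normal -1.0000 0.0000 0.0000
    outer loop
      vertex 0.00 0.00 7.85
      vertex 0.00 27.70 0.00
      vertex 0.00 0.00 0.00
    endloop
  endfacet
  facet normal 1.0000 0.0000 0.0000
    outer loop
      vertex 14.22 0.00 0.00
      vertex 14.22 27.70 0.00
      vertex 14.22 0.00 7.85
    endloop
  endfacet
endsolid part

The G0 Z moves step by Δz≈0.98 mm. The G1 loops shrink linearly with z, so the solid tapers from its base footprint up to z≈7.85. Closing with a flat bottom cap and the tapered top and triangulating gives 8 facets — a wedge (ramp): 14.2 × 27.7 mm base, rising to 7.85 mm along the y=0 edge and sloping linearly to z=0 at y=27.7.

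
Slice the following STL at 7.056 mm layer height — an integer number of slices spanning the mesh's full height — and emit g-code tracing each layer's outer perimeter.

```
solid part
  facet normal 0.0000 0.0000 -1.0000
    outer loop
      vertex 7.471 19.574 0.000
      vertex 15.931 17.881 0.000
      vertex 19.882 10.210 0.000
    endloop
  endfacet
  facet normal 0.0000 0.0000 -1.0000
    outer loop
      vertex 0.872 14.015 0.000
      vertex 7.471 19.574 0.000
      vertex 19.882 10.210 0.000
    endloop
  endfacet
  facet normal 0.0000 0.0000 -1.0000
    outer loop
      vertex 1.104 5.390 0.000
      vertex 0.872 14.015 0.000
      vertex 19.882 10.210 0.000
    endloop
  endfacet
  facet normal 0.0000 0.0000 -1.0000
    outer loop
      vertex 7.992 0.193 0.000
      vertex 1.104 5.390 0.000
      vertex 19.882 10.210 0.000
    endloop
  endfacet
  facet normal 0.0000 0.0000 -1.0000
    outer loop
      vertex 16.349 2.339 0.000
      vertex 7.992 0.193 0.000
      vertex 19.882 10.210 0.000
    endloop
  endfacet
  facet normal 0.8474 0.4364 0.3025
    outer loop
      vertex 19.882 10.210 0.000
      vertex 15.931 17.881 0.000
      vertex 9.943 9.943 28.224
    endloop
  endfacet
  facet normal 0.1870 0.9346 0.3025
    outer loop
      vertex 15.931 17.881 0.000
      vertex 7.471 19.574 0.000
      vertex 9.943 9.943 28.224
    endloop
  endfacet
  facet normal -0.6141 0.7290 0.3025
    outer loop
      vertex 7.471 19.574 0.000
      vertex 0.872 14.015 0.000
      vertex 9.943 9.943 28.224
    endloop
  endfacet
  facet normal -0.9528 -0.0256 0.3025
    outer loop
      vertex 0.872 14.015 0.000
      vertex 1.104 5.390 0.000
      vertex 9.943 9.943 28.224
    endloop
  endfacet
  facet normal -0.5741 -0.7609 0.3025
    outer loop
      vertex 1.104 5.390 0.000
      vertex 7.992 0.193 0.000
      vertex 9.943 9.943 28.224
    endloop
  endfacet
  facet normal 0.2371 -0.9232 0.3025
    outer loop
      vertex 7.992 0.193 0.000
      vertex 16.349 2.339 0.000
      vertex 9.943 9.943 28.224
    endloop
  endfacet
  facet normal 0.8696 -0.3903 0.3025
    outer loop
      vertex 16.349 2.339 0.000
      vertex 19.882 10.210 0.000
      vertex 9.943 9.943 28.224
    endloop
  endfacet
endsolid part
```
; perimeter-only toolpath
G21 ; units = mm
G90 ; absolute positioning
G28 ; home
; layer 1
G0 Z7.056
G0 X17.397 Y10.143
G1 X14.434 Y15.896
G1 X8.089 Y17.166
G1 X3.140 Y12.997
G1 X3.314 Y6.528
G1 X8.480 Y2.631
G1 X14.747 Y4.240
G1 X17.397 Y10.143
; layer 2
G0 Z14.112
G0 X14.913 Y10.076
G1 X12.937 Y13.912
G1 X8.707 Y14.759
G1 X5.407 Y11.979
G1 X5.524 Y7.666
G1 X8.967 Y5.068
G1 X13.146 Y6.141
G1 X14.913 Y10.076
; layer 3
G0 Z21.168
G0 X12.428 Y10.010
G1 X11.440 Y11.928
G1 X9.325 Y12.351
G1 X7.675 Y10.961
G1 X7.733 Y8.805
G1 X9.455 Y7.506
G1 X11.544 Y8.042
G1 X12.428 Y10.010
M2 ; end

The solid is a regular 7-sided pyramid, base circumscribed radius ≈ 9.94 mm, apex at z ≈ 28.2 mm. Slicing at Δz = 7.056 mm — 4 equal slices spanning the solid's height, so layer i sits at z = i·h/4 — gives 3 non-empty perimeters. Each is a 7-segment closed polygon; G0 lifts to the layer z and rapids to the start vertex, then G1 traces the edges. The cross-section shrinks linearly with z (the slice at the apex is degenerate and omitted).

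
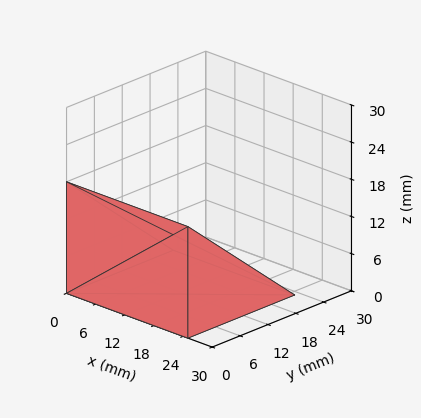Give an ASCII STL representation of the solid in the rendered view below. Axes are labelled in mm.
Reading the render: the shape is a wedge (ramp): 25 × 23 mm base, rising to 18 mm along the y=0 edge and sloping linearly to z=0 at y=23 (dimensions read to the nearest mm from the axis ticks). For the STL, each face is triangulated and given an outward normal.

solid part
  facet normal 0.0000 0.0000 -1.0000
    outer loop
      vertex 25.000 23.000 0.000
      vertex 25.000 0.000 0.000
      vertex 0.000 0.000 0.000
    endloop
  endfacet
  facet normal 0.0000 0.0000 -1.0000
    outer loop
      vertex 0.000 23.000 0.000
      vertex 25.000 23.000 0.000
      vertex 0.000 0.000 0.000
    endloop
  endfacet
  facet normal 0.0000 -1.0000 0.0000
    outer loop
      vertex 0.000 0.000 0.000
      vertex 25.000 0.000 0.000
      vertex 25.000 0.000 18.000
    endloop
  endfacet
  facet normal 0.0000 -1.0000 0.0000
    outer loop
      vertex 0.000 0.000 0.000
      vertex 25.000 0.000 18.000
      vertex 0.000 0.000 18.000
    endloop
  endfacet
  facet normal 0.0000 0.6163 0.7875
    outer loop
      vertex 0.000 0.000 18.000
      vertex 25.000 0.000 18.000
      vertex 25.000 23.000 0.000
    endloop
  endfacet
  facet normal 0.0000 0.6163 0.7875
    outer loop
      vertex 0.000 0.000 18.000
      vertex 25.000 23.000 0.000
      vertex 0.000 23.000 0.000
    endloop
  endfacet
  facet normal -1.0000 0.0000 0.0000
    outer loop
      vertex 0.000 0.000 18.000
      vertex 0.000 23.000 0.000
      vertex 0.000 0.000 0.000
    endloop
  endfacet
  facet normal 1.0000 0.0000 0.0000
    outer loop
      vertex 25.000 0.000 0.000
      vertex 25.000 23.000 0.000
      vertex 25.000 0.000 18.000
    endloop
  endfacet
endsolid part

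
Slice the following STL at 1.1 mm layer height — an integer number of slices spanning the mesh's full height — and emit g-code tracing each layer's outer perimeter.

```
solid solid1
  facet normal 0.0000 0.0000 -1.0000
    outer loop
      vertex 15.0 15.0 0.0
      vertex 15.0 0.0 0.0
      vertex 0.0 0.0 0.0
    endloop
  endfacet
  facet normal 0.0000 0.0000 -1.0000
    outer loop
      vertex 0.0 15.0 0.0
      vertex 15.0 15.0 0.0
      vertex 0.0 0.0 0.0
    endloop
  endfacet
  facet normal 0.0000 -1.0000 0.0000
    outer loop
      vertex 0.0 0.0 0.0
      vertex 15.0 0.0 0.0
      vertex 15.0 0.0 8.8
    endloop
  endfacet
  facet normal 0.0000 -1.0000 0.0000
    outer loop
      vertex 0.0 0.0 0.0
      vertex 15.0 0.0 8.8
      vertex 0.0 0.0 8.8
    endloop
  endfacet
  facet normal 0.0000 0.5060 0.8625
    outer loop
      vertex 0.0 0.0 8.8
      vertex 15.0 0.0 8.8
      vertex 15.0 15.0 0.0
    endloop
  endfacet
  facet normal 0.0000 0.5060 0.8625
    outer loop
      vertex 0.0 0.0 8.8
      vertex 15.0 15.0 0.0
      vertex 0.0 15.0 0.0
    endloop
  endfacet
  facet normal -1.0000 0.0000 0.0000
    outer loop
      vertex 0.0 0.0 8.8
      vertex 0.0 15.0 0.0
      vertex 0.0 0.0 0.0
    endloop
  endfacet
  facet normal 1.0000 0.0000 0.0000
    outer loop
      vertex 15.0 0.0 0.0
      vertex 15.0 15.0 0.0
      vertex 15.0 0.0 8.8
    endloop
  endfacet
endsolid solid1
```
; perimeter-only toolpath
G21 ; units = mm
G90 ; absolute positioning
G28 ; home
; layer 1
G0 Z1.1
G0 X0.0 Y0.0
G1 X15.0 Y0.0
G1 X15.0 Y13.1
G1 X0.0 Y13.1
G1 X0.0 Y0.0
; layer 2
G0 Z2.2
G0 X0.0 Y0.0
G1 X15.0 Y0.0
G1 X15.0 Y11.2
G1 X0.0 Y11.2
G1 X0.0 Y0.0
; layer 3
G0 Z3.3
G0 X0.0 Y0.0
G1 X15.0 Y0.0
G1 X15.0 Y9.4
G1 X0.0 Y9.4
G1 X0.0 Y0.0
; layer 4
G0 Z4.4
G0 X0.0 Y0.0
G1 X15.0 Y0.0
G1 X15.0 Y7.5
G1 X0.0 Y7.5
G1 X0.0 Y0.0
; layer 5
G0 Z5.5
G0 X0.0 Y0.0
G1 X15.0 Y0.0
G1 X15.0 Y5.6
G1 X0.0 Y5.6
G1 X0.0 Y0.0
; layer 6
G0 Z6.6
G0 X0.0 Y0.0
G1 X15.0 Y0.0
G1 X15.0 Y3.8
G1 X0.0 Y3.8
G1 X0.0 Y0.0
; layer 7
G0 Z7.7
G0 X0.0 Y0.0
G1 X15.0 Y0.0
G1 X15.0 Y1.9
G1 X0.0 Y1.9
G1 X0.0 Y0.0
M2 ; end

The solid is a wedge (ramp): 15 × 15 mm base, rising to 8.8 mm along the y=0 edge and sloping linearly to z=0 at y=15. Slicing at Δz = 1.1 mm — 8 equal slices spanning the solid's height, so layer i sits at z = i·h/8 — gives 7 non-empty perimeters. Each is a 4-segment closed polygon; G0 lifts to the layer z and rapids to the start vertex, then G1 traces the edges. The cross-section shrinks linearly with z (the slice at the apex is degenerate and omitted).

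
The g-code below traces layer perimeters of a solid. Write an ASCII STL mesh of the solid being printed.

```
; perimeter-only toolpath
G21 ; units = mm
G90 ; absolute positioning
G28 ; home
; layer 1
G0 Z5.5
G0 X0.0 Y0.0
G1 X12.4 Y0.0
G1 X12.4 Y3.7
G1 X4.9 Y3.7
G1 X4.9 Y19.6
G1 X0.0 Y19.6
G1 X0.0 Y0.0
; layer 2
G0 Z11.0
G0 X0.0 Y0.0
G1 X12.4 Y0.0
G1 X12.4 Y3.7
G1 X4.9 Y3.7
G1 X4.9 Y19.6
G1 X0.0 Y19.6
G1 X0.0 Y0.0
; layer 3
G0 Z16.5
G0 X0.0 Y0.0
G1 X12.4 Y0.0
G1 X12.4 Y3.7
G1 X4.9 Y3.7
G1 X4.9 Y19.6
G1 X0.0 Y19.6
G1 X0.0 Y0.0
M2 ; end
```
solid part
  facet normal 0.0000 0.0000 -1.0000
    outer loop
      vertex 12.4 3.7 0.0
      vertex 12.4 0.0 0.0
      vertex 0.0 0.0 0.0
    endloop
  endfacet
  facet normal 0.0000 0.0000 -1.0000
    outer loop
      vertex 4.9 3.7 0.0
      vertex 12.4 3.7 0.0
      vertex 0.0 0.0 0.0
    endloop
  endfacet
  facet normal 0.0000 0.0000 -1.0000
    outer loop
      vertex 4.9 19.6 0.0
      vertex 4.9 3.7 0.0
      vertex 0.0 0.0 0.0
    endloop
  endfacet
  facet normal 0.0000 0.0000 -1.0000
    outer loop
      vertex 0.0 19.6 0.0
      vertex 4.9 19.6 0.0
      vertex 0.0 0.0 0.0
    endloop
  endfacet
  facet normal 0.0000 0.0000 1.0000
    outer loop
      vertex 0.0 0.0 16.5
      vertex 12.4 0.0 16.5
      vertex 12.4 3.7 16.5
    endloop
  endfacet
  facet normal 0.0000 0.0000 1.0000
    outer loop
      vertex 0.0 0.0 16.5
      vertex 12.4 3.7 16.5
      vertex 4.9 3.7 16.5
    endloop
  endfacet
  facet normal 0.0000 0.0000 1.0000
    outer loop
      vertex 0.0 0.0 16.5
      vertex 4.9 3.7 16.5
      vertex 4.9 19.6 16.5
    endloop
  endfacet
  facet normal 0.0000 0.0000 1.0000
    outer loop
      vertex 0.0 0.0 16.5
      vertex 4.9 19.6 16.5
      vertex 0.0 19.6 16.5
    endloop
  endfacet
  facet normal 0.0000 -1.0000 0.0000
    outer loop
      vertex 0.0 0.0 0.0
      vertex 12.4 0.0 0.0
      vertex 12.4 0.0 16.5
    endloop
  endfacet
  facet normal 0.0000 -1.0000 0.0000
    outer loop
      vertex 0.0 0.0 0.0
      vertex 12.4 0.0 16.5
      vertex 0.0 0.0 16.5
    endloop
  endfacet
  facet normal 1.0000 0.0000 0.0000
    outer loop
      vertex 12.4 0.0 0.0
      vertex 12.4 3.7 0.0
      vertex 12.4 3.7 16.5
    endloop
  endfacet
  facet normal 1.0000 0.0000 0.0000
    outer loop
      vertex 12.4 0.0 0.0
      vertex 12.4 3.7 16.5
      vertex 12.4 0.0 16.5
    endloop
  endfacet
  facet normal 0.0000 1.0000 0.0000
    outer loop
      vertex 12.4 3.7 0.0
      vertex 4.9 3.7 0.0
      vertex 4.9 3.7 16.5
    endloop
  endfacet
  facet normal 0.0000 1.0000 0.0000
    outer loop
      vertex 12.4 3.7 0.0
      vertex 4.9 3.7 16.5
      vertex 12.4 3.7 16.5
    endloop
  endfacet
  facet normal 1.0000 0.0000 0.0000
    outer loop
      vertex 4.9 3.7 0.0
      vertex 4.9 19.6 0.0
      vertex 4.9 19.6 16.5
    endloop
  endfacet
  facet normal 1.0000 0.0000 0.0000
    outer loop
      vertex 4.9 3.7 0.0
      vertex 4.9 19.6 16.5
      vertex 4.9 3.7 16.5
    endloop
  endfacet
  facet normal 0.0000 1.0000 0.0000
    outer loop
      vertex 4.9 19.6 0.0
      vertex 0.0 19.6 0.0
      vertex 0.0 19.6 16.5
    endloop
  endfacet
  facet normal 0.0000 1.0000 0.0000
    outer loop
      vertex 4.9 19.6 0.0
      vertex 0.0 19.6 16.5
      vertex 4.9 19.6 16.5
    endloop
  endfacet
  facet normal -1.0000 0.0000 0.0000
    outer loop
      vertex 0.0 19.6 0.0
      vertex 0.0 0.0 0.0
      vertex 0.0 0.0 16.5
    endloop
  endfacet
  facet normal -1.0000 0.0000 0.0000
    outer loop
      vertex 0.0 19.6 0.0
      vertex 0.0 0.0 16.5
      vertex 0.0 19.6 16.5
    endloop
  endfacet
endsolid part

The G0 Z moves step by Δz≈5.5 mm. Every layer's G1 loop is the same polygon, so the solid is a straight extrusion of it from z=0 to z≈16.5. Closing with flat bottom and top caps and triangulating gives 20 facets — an L-shaped prism: outer 12.4 × 19.6 mm, arm thicknesses ≈ 3.7 mm (horizontal) and 4.9 mm (vertical), extruded 16.5 mm in z.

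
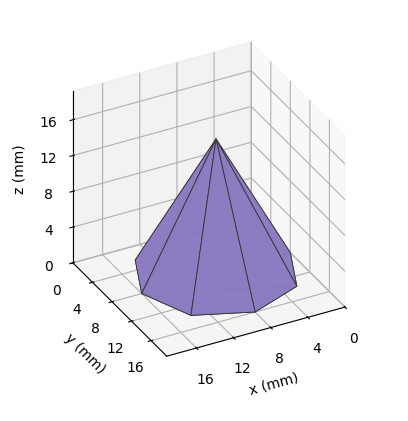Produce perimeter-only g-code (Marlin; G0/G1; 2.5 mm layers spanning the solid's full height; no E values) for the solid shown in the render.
Reading the render: the shape is a regular 8-sided pyramid, base circumscribed radius ≈ 8 mm, apex at z ≈ 15 mm (dimensions read to the nearest mm from the axis ticks). For the g-code, the solid's height is divided into equal slices at the stated Δz and each level perimeter traced with G1 moves after a G0 lift.

; perimeter-only toolpath
G21 ; units = mm
G90 ; absolute positioning
G28 ; home
; layer 1
G0 Z2.5
G0 X14.7 Y8.0
G1 X12.8 Y12.8
G1 X8.0 Y14.7
G1 X3.2 Y12.8
G1 X1.3 Y8.0
G1 X3.2 Y3.2
G1 X8.0 Y1.3
G1 X12.8 Y3.2
G1 X14.7 Y8.0
; layer 2
G0 Z5.0
G0 X13.3 Y8.0
G1 X11.8 Y11.8
G1 X8.0 Y13.3
G1 X4.2 Y11.8
G1 X2.7 Y8.0
G1 X4.2 Y4.2
G1 X8.0 Y2.7
G1 X11.8 Y4.2
G1 X13.3 Y8.0
; layer 3
G0 Z7.5
G0 X12.0 Y8.0
G1 X10.8 Y10.8
G1 X8.0 Y12.0
G1 X5.2 Y10.8
G1 X4.0 Y8.0
G1 X5.2 Y5.2
G1 X8.0 Y4.0
G1 X10.8 Y5.2
G1 X12.0 Y8.0
; layer 4
G0 Z10.0
G0 X10.7 Y8.0
G1 X9.9 Y9.9
G1 X8.0 Y10.7
G1 X6.1 Y9.9
G1 X5.3 Y8.0
G1 X6.1 Y6.1
G1 X8.0 Y5.3
G1 X9.9 Y6.1
G1 X10.7 Y8.0
; layer 5
G0 Z12.5
G0 X9.3 Y8.0
G1 X8.9 Y8.9
G1 X8.0 Y9.3
G1 X7.0 Y8.9
G1 X6.7 Y8.0
G1 X7.0 Y7.0
G1 X8.0 Y6.7
G1 X8.9 Y7.0
G1 X9.3 Y8.0
M2 ; end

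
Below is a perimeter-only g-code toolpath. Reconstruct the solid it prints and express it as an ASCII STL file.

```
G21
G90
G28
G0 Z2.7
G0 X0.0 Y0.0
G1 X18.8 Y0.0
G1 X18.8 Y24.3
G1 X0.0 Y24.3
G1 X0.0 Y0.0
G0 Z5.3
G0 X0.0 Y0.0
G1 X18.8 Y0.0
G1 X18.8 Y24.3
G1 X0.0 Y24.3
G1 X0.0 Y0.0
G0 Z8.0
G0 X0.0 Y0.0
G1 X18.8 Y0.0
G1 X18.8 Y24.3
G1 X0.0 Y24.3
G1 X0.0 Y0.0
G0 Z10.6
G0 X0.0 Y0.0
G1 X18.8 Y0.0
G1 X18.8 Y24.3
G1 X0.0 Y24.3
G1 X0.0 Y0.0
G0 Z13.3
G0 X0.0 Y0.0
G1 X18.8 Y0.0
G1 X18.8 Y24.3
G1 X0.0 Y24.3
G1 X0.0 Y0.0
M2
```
solid part
  facet normal 0.0000 0.0000 -1.0000
    outer loop
      vertex 18.8 24.3 0.0
      vertex 18.8 0.0 0.0
      vertex 0.0 0.0 0.0
    endloop
  endfacet
  facet normal 0.0000 0.0000 -1.0000
    outer loop
      vertex 0.0 24.3 0.0
      vertex 18.8 24.3 0.0
      vertex 0.0 0.0 0.0
    endloop
  endfacet
  facet normal 0.0000 0.0000 1.0000
    outer loop
      vertex 0.0 0.0 13.3
      vertex 18.8 0.0 13.3
      vertex 18.8 24.3 13.3
    endloop
  endfacet
  facet normal 0.0000 0.0000 1.0000
    outer loop
      vertex 0.0 0.0 13.3
      vertex 18.8 24.3 13.3
      vertex 0.0 24.3 13.3
    endloop
  endfacet
  facet normal 0.0000 -1.0000 0.0000
    outer loop
      vertex 0.0 0.0 0.0
      vertex 18.8 0.0 0.0
      vertex 18.8 0.0 13.3
    endloop
  endfacet
  facet normal 0.0000 -1.0000 0.0000
    outer loop
      vertex 0.0 0.0 0.0
      vertex 18.8 0.0 13.3
      vertex 0.0 0.0 13.3
    endloop
  endfacet
  facet normal 0.0000 1.0000 0.0000
    outer loop
      vertex 18.8 24.3 13.3
      vertex 18.8 24.3 0.0
      vertex 0.0 24.3 0.0
    endloop
  endfacet
  facet normal 0.0000 1.0000 0.0000
    outer loop
      vertex 0.0 24.3 13.3
      vertex 18.8 24.3 13.3
      vertex 0.0 24.3 0.0
    endloop
  endfacet
  facet normal -1.0000 0.0000 0.0000
    outer loop
      vertex 0.0 24.3 13.3
      vertex 0.0 24.3 0.0
      vertex 0.0 0.0 0.0
    endloop
  endfacet
  facet normal -1.0000 0.0000 0.0000
    outer loop
      vertex 0.0 0.0 13.3
      vertex 0.0 24.3 13.3
      vertex 0.0 0.0 0.0
    endloop
  endfacet
  facet normal 1.0000 0.0000 0.0000
    outer loop
      vertex 18.8 0.0 0.0
      vertex 18.8 24.3 0.0
      vertex 18.8 24.3 13.3
    endloop
  endfacet
  facet normal 1.0000 0.0000 0.0000
    outer loop
      vertex 18.8 0.0 0.0
      vertex 18.8 24.3 13.3
      vertex 18.8 0.0 13.3
    endloop
  endfacet
endsolid part

The G0 Z moves step by Δz≈2.7 mm. Every layer's G1 loop is the same polygon, so the solid is a straight extrusion of it from z=0 to z≈13.3. Closing with flat bottom and top caps and triangulating gives 12 facets — a rectangular box, roughly 18.8 × 24.3 mm footprint and 13.3 mm tall.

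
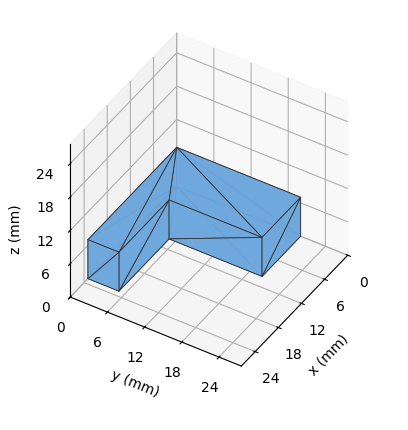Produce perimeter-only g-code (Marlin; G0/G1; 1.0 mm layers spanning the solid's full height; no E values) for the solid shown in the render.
Reading the render: the shape is an L-shaped prism: outer 23 × 20 mm, arm thicknesses ≈ 5 mm (horizontal) and 10 mm (vertical), extruded 7 mm in z (dimensions read to the nearest mm from the axis ticks). For the g-code, the solid's height is divided into equal slices at the stated Δz and each level perimeter traced with G1 moves after a G0 lift.

; perimeter-only toolpath
G21 ; units = mm
G90 ; absolute positioning
G28 ; home
; layer 1
G0 Z1.0
G0 X0.0 Y0.0
G1 X23.0 Y0.0
G1 X23.0 Y5.0
G1 X10.0 Y5.0
G1 X10.0 Y20.0
G1 X0.0 Y20.0
G1 X0.0 Y0.0
; layer 2
G0 Z2.0
G0 X0.0 Y0.0
G1 X23.0 Y0.0
G1 X23.0 Y5.0
G1 X10.0 Y5.0
G1 X10.0 Y20.0
G1 X0.0 Y20.0
G1 X0.0 Y0.0
; layer 3
G0 Z3.0
G0 X0.0 Y0.0
G1 X23.0 Y0.0
G1 X23.0 Y5.0
G1 X10.0 Y5.0
G1 X10.0 Y20.0
G1 X0.0 Y20.0
G1 X0.0 Y0.0
; layer 4
G0 Z4.0
G0 X0.0 Y0.0
G1 X23.0 Y0.0
G1 X23.0 Y5.0
G1 X10.0 Y5.0
G1 X10.0 Y20.0
G1 X0.0 Y20.0
G1 X0.0 Y0.0
; layer 5
G0 Z5.0
G0 X0.0 Y0.0
G1 X23.0 Y0.0
G1 X23.0 Y5.0
G1 X10.0 Y5.0
G1 X10.0 Y20.0
G1 X0.0 Y20.0
G1 X0.0 Y0.0
; layer 6
G0 Z6.0
G0 X0.0 Y0.0
G1 X23.0 Y0.0
G1 X23.0 Y5.0
G1 X10.0 Y5.0
G1 X10.0 Y20.0
G1 X0.0 Y20.0
G1 X0.0 Y0.0
; layer 7
G0 Z7.0
G0 X0.0 Y0.0
G1 X23.0 Y0.0
G1 X23.0 Y5.0
G1 X10.0 Y5.0
G1 X10.0 Y20.0
G1 X0.0 Y20.0
G1 X0.0 Y0.0
M2 ; end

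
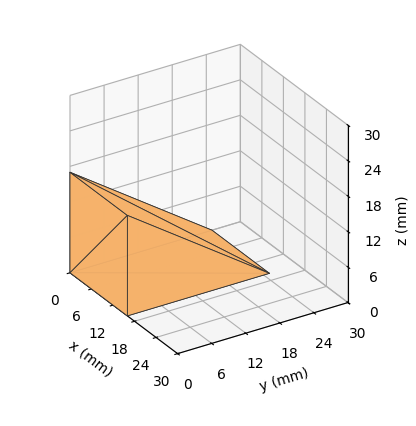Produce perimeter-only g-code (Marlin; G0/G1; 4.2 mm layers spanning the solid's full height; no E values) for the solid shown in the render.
Reading the render: the shape is a wedge (ramp): 16 × 25 mm base, rising to 17 mm along the y=0 edge and sloping linearly to z=0 at y=25 (dimensions read to the nearest mm from the axis ticks). For the g-code, the solid's height is divided into equal slices at the stated Δz and each level perimeter traced with G1 moves after a G0 lift.

; perimeter-only toolpath
G21 ; units = mm
G90 ; absolute positioning
G28 ; home
; layer 1
G0 Z4.2
G0 X0.0 Y0.0
G1 X16.0 Y0.0
G1 X16.0 Y18.8
G1 X0.0 Y18.8
G1 X0.0 Y0.0
; layer 2
G0 Z8.5
G0 X0.0 Y0.0
G1 X16.0 Y0.0
G1 X16.0 Y12.5
G1 X0.0 Y12.5
G1 X0.0 Y0.0
; layer 3
G0 Z12.8
G0 X0.0 Y0.0
G1 X16.0 Y0.0
G1 X16.0 Y6.2
G1 X0.0 Y6.2
G1 X0.0 Y0.0
M2 ; end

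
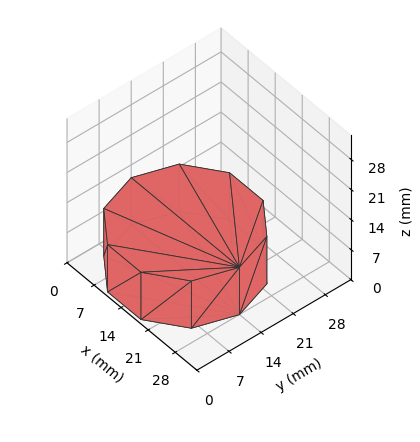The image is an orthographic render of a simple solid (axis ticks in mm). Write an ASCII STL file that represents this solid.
Reading the render: the shape is a regular 10-sided prism (a cylinder approximated with 10 flat sides), circumscribed radius ≈ 14 mm, height ≈ 11 mm (dimensions read to the nearest mm from the axis ticks). For the STL, each face is triangulated and given an outward normal.

solid part
  facet normal 0.0000 0.0000 -1.0000
    outer loop
      vertex 18.33 27.31 0.00
      vertex 25.33 22.23 0.00
      vertex 28.00 14.00 0.00
    endloop
  endfacet
  facet normal 0.0000 0.0000 -1.0000
    outer loop
      vertex 9.67 27.31 0.00
      vertex 18.33 27.31 0.00
      vertex 28.00 14.00 0.00
    endloop
  endfacet
  facet normal 0.0000 0.0000 -1.0000
    outer loop
      vertex 2.67 22.23 0.00
      vertex 9.67 27.31 0.00
      vertex 28.00 14.00 0.00
    endloop
  endfacet
  facet normal 0.0000 0.0000 -1.0000
    outer loop
      vertex 0.00 14.00 0.00
      vertex 2.67 22.23 0.00
      vertex 28.00 14.00 0.00
    endloop
  endfacet
  facet normal 0.0000 0.0000 -1.0000
    outer loop
      vertex 2.67 5.77 0.00
      vertex 0.00 14.00 0.00
      vertex 28.00 14.00 0.00
    endloop
  endfacet
  facet normal 0.0000 0.0000 -1.0000
    outer loop
      vertex 9.67 0.69 0.00
      vertex 2.67 5.77 0.00
      vertex 28.00 14.00 0.00
    endloop
  endfacet
  facet normal 0.0000 0.0000 -1.0000
    outer loop
      vertex 18.33 0.69 0.00
      vertex 9.67 0.69 0.00
      vertex 28.00 14.00 0.00
    endloop
  endfacet
  facet normal 0.0000 0.0000 -1.0000
    outer loop
      vertex 25.33 5.77 0.00
      vertex 18.33 0.69 0.00
      vertex 28.00 14.00 0.00
    endloop
  endfacet
  facet normal 0.0000 0.0000 1.0000
    outer loop
      vertex 28.00 14.00 11.00
      vertex 25.33 22.23 11.00
      vertex 18.33 27.31 11.00
    endloop
  endfacet
  facet normal 0.0000 0.0000 1.0000
    outer loop
      vertex 28.00 14.00 11.00
      vertex 18.33 27.31 11.00
      vertex 9.67 27.31 11.00
    endloop
  endfacet
  facet normal 0.0000 0.0000 1.0000
    outer loop
      vertex 28.00 14.00 11.00
      vertex 9.67 27.31 11.00
      vertex 2.67 22.23 11.00
    endloop
  endfacet
  facet normal 0.0000 0.0000 1.0000
    outer loop
      vertex 28.00 14.00 11.00
      vertex 2.67 22.23 11.00
      vertex 0.00 14.00 11.00
    endloop
  endfacet
  facet normal 0.0000 0.0000 1.0000
    outer loop
      vertex 28.00 14.00 11.00
      vertex 0.00 14.00 11.00
      vertex 2.67 5.77 11.00
    endloop
  endfacet
  facet normal 0.0000 0.0000 1.0000
    outer loop
      vertex 28.00 14.00 11.00
      vertex 2.67 5.77 11.00
      vertex 9.67 0.69 11.00
    endloop
  endfacet
  facet normal 0.0000 0.0000 1.0000
    outer loop
      vertex 28.00 14.00 11.00
      vertex 9.67 0.69 11.00
      vertex 18.33 0.69 11.00
    endloop
  endfacet
  facet normal 0.0000 0.0000 1.0000
    outer loop
      vertex 28.00 14.00 11.00
      vertex 18.33 0.69 11.00
      vertex 25.33 5.77 11.00
    endloop
  endfacet
  facet normal 0.9512 0.3086 0.0000
    outer loop
      vertex 28.00 14.00 0.00
      vertex 25.33 22.23 0.00
      vertex 25.33 22.23 11.00
    endloop
  endfacet
  facet normal 0.9512 0.3086 0.0000
    outer loop
      vertex 28.00 14.00 0.00
      vertex 25.33 22.23 11.00
      vertex 28.00 14.00 11.00
    endloop
  endfacet
  facet normal 0.5873 0.8093 0.0000
    outer loop
      vertex 25.33 22.23 0.00
      vertex 18.33 27.31 0.00
      vertex 18.33 27.31 11.00
    endloop
  endfacet
  facet normal 0.5873 0.8093 0.0000
    outer loop
      vertex 25.33 22.23 0.00
      vertex 18.33 27.31 11.00
      vertex 25.33 22.23 11.00
    endloop
  endfacet
  facet normal 0.0000 1.0000 0.0000
    outer loop
      vertex 18.33 27.31 0.00
      vertex 9.67 27.31 0.00
      vertex 9.67 27.31 11.00
    endloop
  endfacet
  facet normal 0.0000 1.0000 0.0000
    outer loop
      vertex 18.33 27.31 0.00
      vertex 9.67 27.31 11.00
      vertex 18.33 27.31 11.00
    endloop
  endfacet
  facet normal -0.5873 0.8093 0.0000
    outer loop
      vertex 9.67 27.31 0.00
      vertex 2.67 22.23 0.00
      vertex 2.67 22.23 11.00
    endloop
  endfacet
  facet normal -0.5873 0.8093 0.0000
    outer loop
      vertex 9.67 27.31 0.00
      vertex 2.67 22.23 11.00
      vertex 9.67 27.31 11.00
    endloop
  endfacet
  facet normal -0.9512 0.3086 0.0000
    outer loop
      vertex 2.67 22.23 0.00
      vertex 0.00 14.00 0.00
      vertex 0.00 14.00 11.00
    endloop
  endfacet
  facet normal -0.9512 0.3086 0.0000
    outer loop
      vertex 2.67 22.23 0.00
      vertex 0.00 14.00 11.00
      vertex 2.67 22.23 11.00
    endloop
  endfacet
  facet normal -0.9512 -0.3086 0.0000
    outer loop
      vertex 0.00 14.00 0.00
      vertex 2.67 5.77 0.00
      vertex 2.67 5.77 11.00
    endloop
  endfacet
  facet normal -0.9512 -0.3086 0.0000
    outer loop
      vertex 0.00 14.00 0.00
      vertex 2.67 5.77 11.00
      vertex 0.00 14.00 11.00
    endloop
  endfacet
  facet normal -0.5873 -0.8093 0.0000
    outer loop
      vertex 2.67 5.77 0.00
      vertex 9.67 0.69 0.00
      vertex 9.67 0.69 11.00
    endloop
  endfacet
  facet normal -0.5873 -0.8093 0.0000
    outer loop
      vertex 2.67 5.77 0.00
      vertex 9.67 0.69 11.00
      vertex 2.67 5.77 11.00
    endloop
  endfacet
  facet normal 0.0000 -1.0000 0.0000
    outer loop
      vertex 9.67 0.69 0.00
      vertex 18.33 0.69 0.00
      vertex 18.33 0.69 11.00
    endloop
  endfacet
  facet normal 0.0000 -1.0000 0.0000
    outer loop
      vertex 9.67 0.69 0.00
      vertex 18.33 0.69 11.00
      vertex 9.67 0.69 11.00
    endloop
  endfacet
  facet normal 0.5873 -0.8093 0.0000
    outer loop
      vertex 18.33 0.69 0.00
      vertex 25.33 5.77 0.00
      vertex 25.33 5.77 11.00
    endloop
  endfacet
  facet normal 0.5873 -0.8093 0.0000
    outer loop
      vertex 18.33 0.69 0.00
      vertex 25.33 5.77 11.00
      vertex 18.33 0.69 11.00
    endloop
  endfacet
  facet normal 0.9512 -0.3086 0.0000
    outer loop
      vertex 25.33 5.77 0.00
      vertex 28.00 14.00 0.00
      vertex 28.00 14.00 11.00
    endloop
  endfacet
  facet normal 0.9512 -0.3086 0.0000
    outer loop
      vertex 25.33 5.77 0.00
      vertex 28.00 14.00 11.00
      vertex 25.33 5.77 11.00
    endloop
  endfacet
endsolid part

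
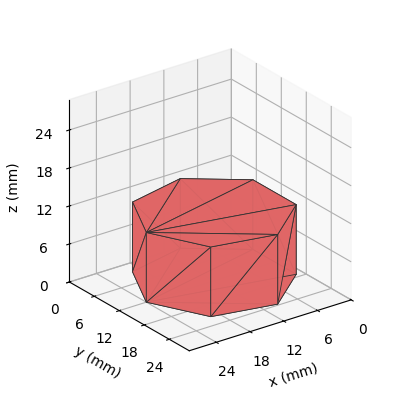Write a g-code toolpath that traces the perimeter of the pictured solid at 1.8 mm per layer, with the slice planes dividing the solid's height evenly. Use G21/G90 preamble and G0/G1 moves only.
Reading the render: the shape is a regular 7-sided prism (a cylinder approximated with 7 flat sides), circumscribed radius ≈ 12 mm, height ≈ 11 mm (dimensions read to the nearest mm from the axis ticks). For the g-code, the solid's height is divided into equal slices at the stated Δz and each level perimeter traced with G1 moves after a G0 lift.

; perimeter-only toolpath
G21 ; units = mm
G90 ; absolute positioning
G28 ; home
; layer 1
G0 Z1.8
G0 X24.0 Y12.0
G1 X19.5 Y21.4
G1 X9.3 Y23.7
G1 X1.2 Y17.2
G1 X1.2 Y6.8
G1 X9.3 Y0.3
G1 X19.5 Y2.6
G1 X24.0 Y12.0
; layer 2
G0 Z3.7
G0 X24.0 Y12.0
G1 X19.5 Y21.4
G1 X9.3 Y23.7
G1 X1.2 Y17.2
G1 X1.2 Y6.8
G1 X9.3 Y0.3
G1 X19.5 Y2.6
G1 X24.0 Y12.0
; layer 3
G0 Z5.5
G0 X24.0 Y12.0
G1 X19.5 Y21.4
G1 X9.3 Y23.7
G1 X1.2 Y17.2
G1 X1.2 Y6.8
G1 X9.3 Y0.3
G1 X19.5 Y2.6
G1 X24.0 Y12.0
; layer 4
G0 Z7.3
G0 X24.0 Y12.0
G1 X19.5 Y21.4
G1 X9.3 Y23.7
G1 X1.2 Y17.2
G1 X1.2 Y6.8
G1 X9.3 Y0.3
G1 X19.5 Y2.6
G1 X24.0 Y12.0
; layer 5
G0 Z9.2
G0 X24.0 Y12.0
G1 X19.5 Y21.4
G1 X9.3 Y23.7
G1 X1.2 Y17.2
G1 X1.2 Y6.8
G1 X9.3 Y0.3
G1 X19.5 Y2.6
G1 X24.0 Y12.0
; layer 6
G0 Z11.0
G0 X24.0 Y12.0
G1 X19.5 Y21.4
G1 X9.3 Y23.7
G1 X1.2 Y17.2
G1 X1.2 Y6.8
G1 X9.3 Y0.3
G1 X19.5 Y2.6
G1 X24.0 Y12.0
M2 ; end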